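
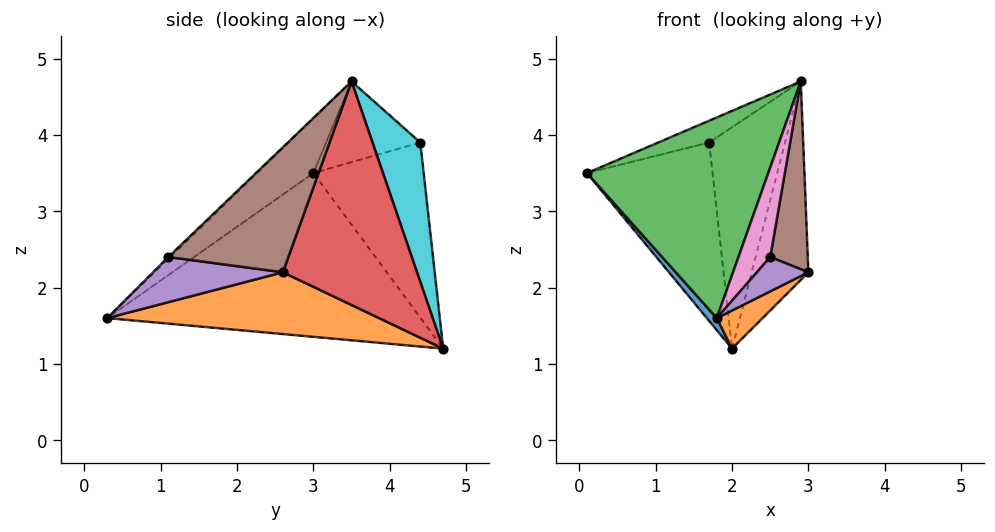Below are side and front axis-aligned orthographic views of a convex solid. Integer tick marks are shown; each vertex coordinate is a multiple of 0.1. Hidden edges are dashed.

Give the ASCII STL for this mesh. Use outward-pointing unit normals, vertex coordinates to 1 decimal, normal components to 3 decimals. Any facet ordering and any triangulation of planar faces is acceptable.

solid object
 facet normal -0.762 -0.024 -0.647
  outer loop
   vertex 2.0 4.7 1.2
   vertex 1.8 0.3 1.6
   vertex 0.1 3.0 3.5
  endloop
 endfacet
 facet normal 0.591 -0.100 -0.800
  outer loop
   vertex 2.0 4.7 1.2
   vertex 3.0 2.6 2.2
   vertex 1.8 0.3 1.6
  endloop
 endfacet
 facet normal -0.201 -0.645 0.737
  outer loop
   vertex 2.9 3.5 4.7
   vertex 0.1 3.0 3.5
   vertex 1.8 0.3 1.6
  endloop
 endfacet
 facet normal 0.916 0.387 -0.103
  outer loop
   vertex 2.9 3.5 4.7
   vertex 3.0 2.6 2.2
   vertex 2.0 4.7 1.2
  endloop
 endfacet
 facet normal 0.849 -0.337 -0.406
  outer loop
   vertex 2.5 1.1 2.4
   vertex 1.8 0.3 1.6
   vertex 3.0 2.6 2.2
  endloop
 endfacet
 facet normal 0.944 -0.296 0.144
  outer loop
   vertex 2.5 1.1 2.4
   vertex 3.0 2.6 2.2
   vertex 2.9 3.5 4.7
  endloop
 endfacet
 facet normal -0.043 -0.688 0.725
  outer loop
   vertex 2.5 1.1 2.4
   vertex 2.9 3.5 4.7
   vertex 1.8 0.3 1.6
  endloop
 endfacet
 facet normal -0.660 0.751 0.010
  outer loop
   vertex 1.7 4.4 3.9
   vertex 2.0 4.7 1.2
   vertex 0.1 3.0 3.5
  endloop
 endfacet
 facet normal -0.418 0.226 0.880
  outer loop
   vertex 1.7 4.4 3.9
   vertex 0.1 3.0 3.5
   vertex 2.9 3.5 4.7
  endloop
 endfacet
 facet normal 0.526 0.837 0.151
  outer loop
   vertex 1.7 4.4 3.9
   vertex 2.9 3.5 4.7
   vertex 2.0 4.7 1.2
  endloop
 endfacet
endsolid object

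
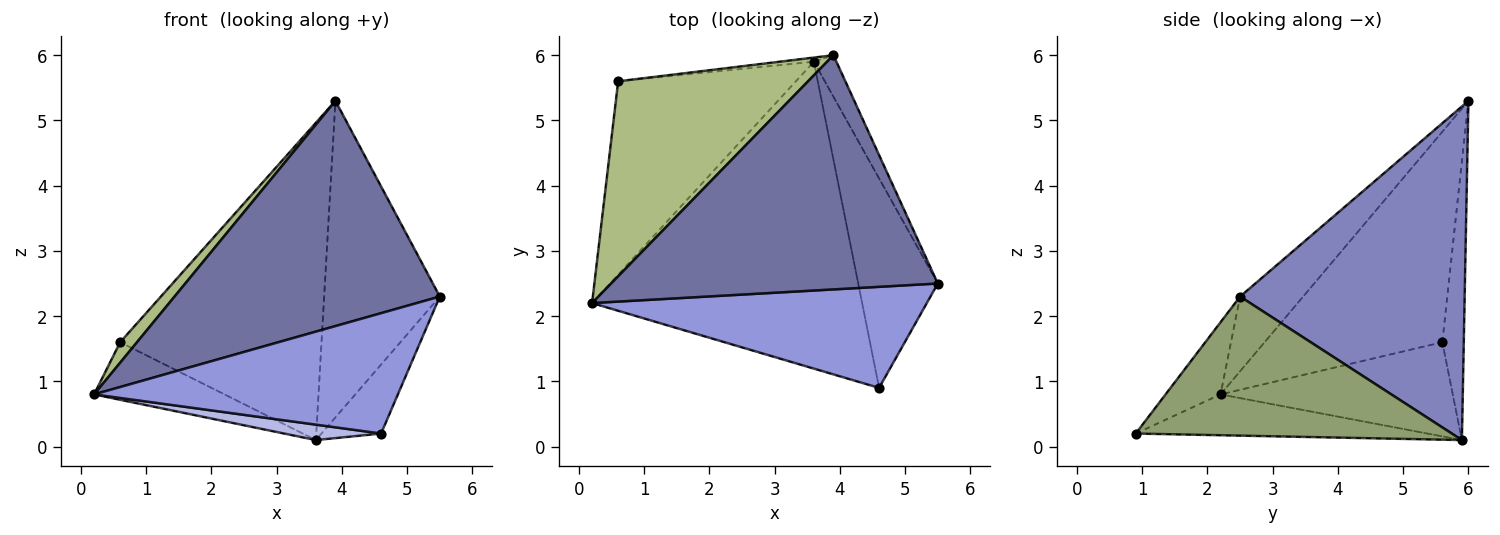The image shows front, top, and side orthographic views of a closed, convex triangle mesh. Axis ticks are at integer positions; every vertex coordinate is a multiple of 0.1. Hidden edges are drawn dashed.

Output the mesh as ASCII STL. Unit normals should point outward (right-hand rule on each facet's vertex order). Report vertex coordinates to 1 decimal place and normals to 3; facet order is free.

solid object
 facet normal -0.163 -0.684 0.711
  outer loop
   vertex 3.9 6.0 5.3
   vertex 0.2 2.2 0.8
   vertex 5.5 2.5 2.3
  endloop
 endfacet
 facet normal 0.887 0.457 -0.060
  outer loop
   vertex 3.6 5.9 0.1
   vertex 3.9 6.0 5.3
   vertex 5.5 2.5 2.3
  endloop
 endfacet
 facet normal -0.137 -0.759 0.637
  outer loop
   vertex 4.6 0.9 0.2
   vertex 5.5 2.5 2.3
   vertex 0.2 2.2 0.8
  endloop
 endfacet
 facet normal -0.149 -0.050 -0.988
  outer loop
   vertex 4.6 0.9 0.2
   vertex 0.2 2.2 0.8
   vertex 3.6 5.9 0.1
  endloop
 endfacet
 facet normal 0.857 0.162 -0.490
  outer loop
   vertex 4.6 0.9 0.2
   vertex 3.6 5.9 0.1
   vertex 5.5 2.5 2.3
  endloop
 endfacet
 facet normal -0.741 -0.070 0.668
  outer loop
   vertex 0.6 5.6 1.6
   vertex 0.2 2.2 0.8
   vertex 3.9 6.0 5.3
  endloop
 endfacet
 facet normal -0.453 0.254 -0.855
  outer loop
   vertex 0.6 5.6 1.6
   vertex 3.6 5.9 0.1
   vertex 0.2 2.2 0.8
  endloop
 endfacet
 facet normal -0.106 0.994 -0.013
  outer loop
   vertex 0.6 5.6 1.6
   vertex 3.9 6.0 5.3
   vertex 3.6 5.9 0.1
  endloop
 endfacet
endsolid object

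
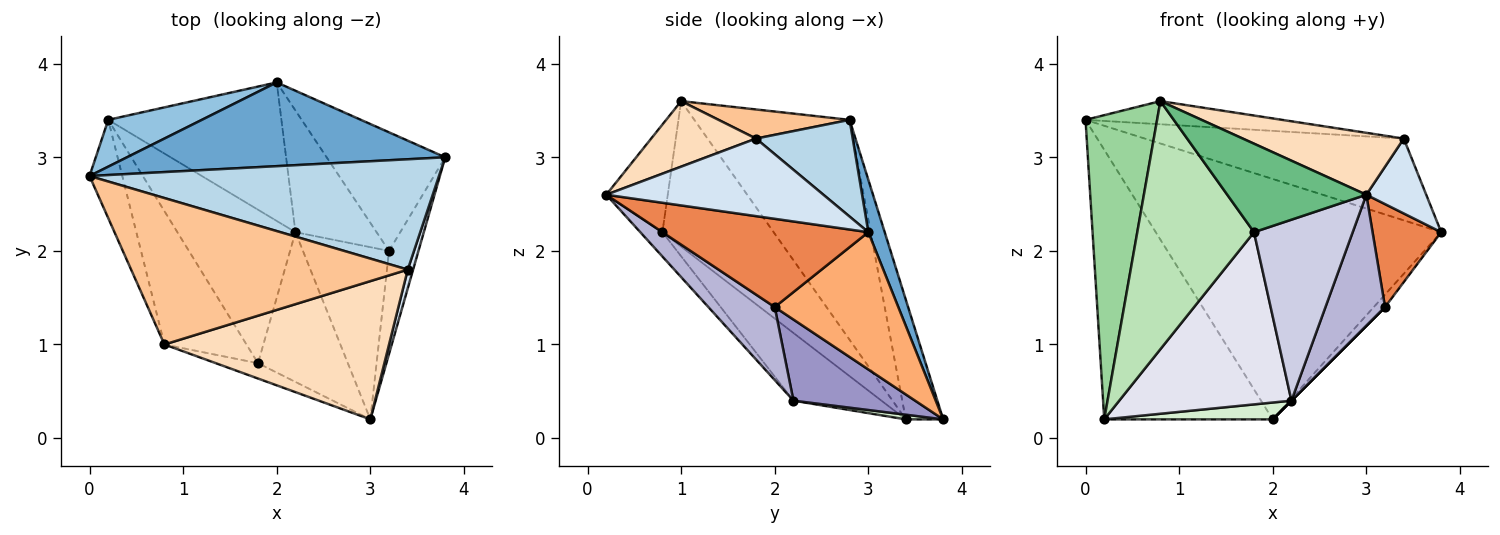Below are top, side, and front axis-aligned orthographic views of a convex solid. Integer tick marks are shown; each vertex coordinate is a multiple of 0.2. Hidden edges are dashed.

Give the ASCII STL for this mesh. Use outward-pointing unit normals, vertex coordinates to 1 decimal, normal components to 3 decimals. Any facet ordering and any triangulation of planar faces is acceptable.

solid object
 facet normal 0.054 0.943 0.328
  outer loop
   vertex 2.0 3.8 0.2
   vertex 0.0 2.8 3.4
   vertex 3.8 3.0 2.2
  endloop
 endfacet
 facet normal -0.214 0.962 0.167
  outer loop
   vertex 0.2 3.4 0.2
   vertex 0.0 2.8 3.4
   vertex 2.0 3.8 0.2
  endloop
 endfacet
 facet normal 0.217 0.581 0.784
  outer loop
   vertex 3.4 1.8 3.2
   vertex 3.8 3.0 2.2
   vertex 0.0 2.8 3.4
  endloop
 endfacet
 facet normal 0.962 -0.265 0.066
  outer loop
   vertex 3.4 1.8 3.2
   vertex 3.0 0.2 2.6
   vertex 3.8 3.0 2.2
  endloop
 endfacet
 facet normal 0.905 -0.302 -0.302
  outer loop
   vertex 3.2 2.0 1.4
   vertex 3.8 3.0 2.2
   vertex 3.0 0.2 2.6
  endloop
 endfacet
 facet normal 0.755 0.069 -0.652
  outer loop
   vertex 3.2 2.0 1.4
   vertex 2.0 3.8 0.2
   vertex 3.8 3.0 2.2
  endloop
 endfacet
 facet normal 0.103 0.155 0.982
  outer loop
   vertex 0.8 1.0 3.6
   vertex 3.4 1.8 3.2
   vertex 0.0 2.8 3.4
  endloop
 endfacet
 facet normal 0.257 -0.395 0.882
  outer loop
   vertex 0.8 1.0 3.6
   vertex 3.0 0.2 2.6
   vertex 3.4 1.8 3.2
  endloop
 endfacet
 facet normal -0.400 -0.903 -0.156
  outer loop
   vertex 0.8 1.0 3.6
   vertex 1.8 0.8 2.2
   vertex 3.0 0.2 2.6
  endloop
 endfacet
 facet normal -0.900 -0.415 -0.134
  outer loop
   vertex 0.8 1.0 3.6
   vertex 0.0 2.8 3.4
   vertex 0.2 3.4 0.2
  endloop
 endfacet
 facet normal -0.643 -0.675 -0.363
  outer loop
   vertex 0.8 1.0 3.6
   vertex 0.2 3.4 0.2
   vertex 1.8 0.8 2.2
  endloop
 endfacet
 facet normal 0.027 -0.121 -0.992
  outer loop
   vertex 2.2 2.2 0.4
   vertex 0.2 3.4 0.2
   vertex 2.0 3.8 0.2
  endloop
 endfacet
 facet normal 0.707 0.000 -0.707
  outer loop
   vertex 2.2 2.2 0.4
   vertex 2.0 3.8 0.2
   vertex 3.2 2.0 1.4
  endloop
 endfacet
 facet normal 0.559 -0.502 -0.660
  outer loop
   vertex 2.2 2.2 0.4
   vertex 3.2 2.0 1.4
   vertex 3.0 0.2 2.6
  endloop
 endfacet
 facet normal -0.170 -0.759 -0.628
  outer loop
   vertex 2.2 2.2 0.4
   vertex 3.0 0.2 2.6
   vertex 1.8 0.8 2.2
  endloop
 endfacet
 facet normal -0.356 -0.698 -0.622
  outer loop
   vertex 2.2 2.2 0.4
   vertex 1.8 0.8 2.2
   vertex 0.2 3.4 0.2
  endloop
 endfacet
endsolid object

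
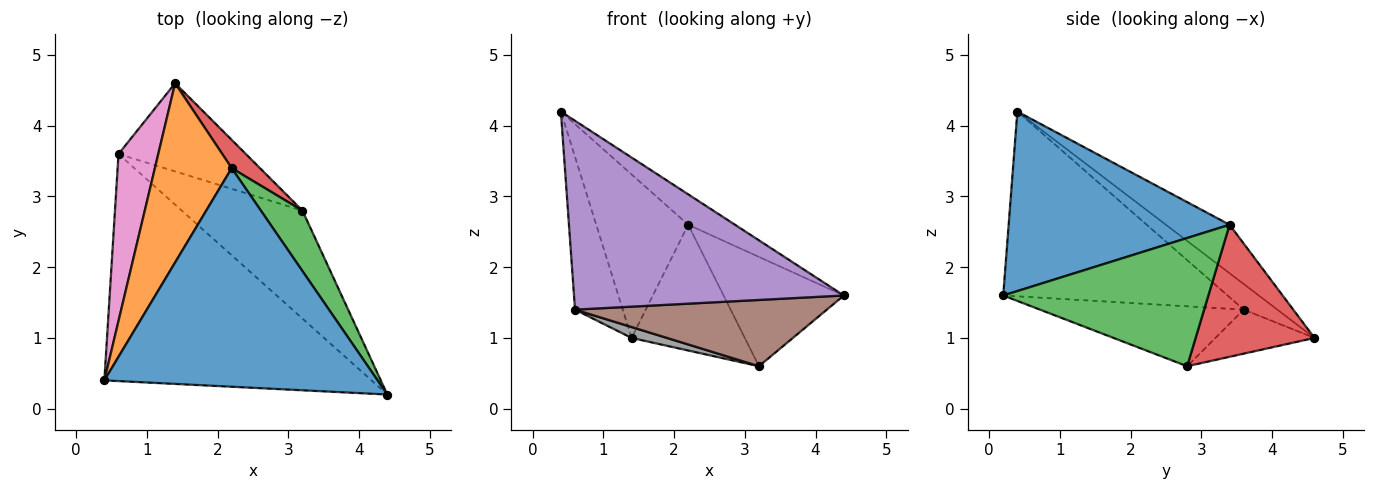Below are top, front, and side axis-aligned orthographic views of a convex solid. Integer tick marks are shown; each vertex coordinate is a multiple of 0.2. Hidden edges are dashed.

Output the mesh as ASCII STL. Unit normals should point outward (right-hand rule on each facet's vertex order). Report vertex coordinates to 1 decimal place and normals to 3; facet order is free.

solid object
 facet normal 0.545 0.116 0.830
  outer loop
   vertex 2.2 3.4 2.6
   vertex 0.4 0.4 4.2
   vertex 4.4 0.2 1.6
  endloop
 endfacet
 facet normal -0.423 0.611 0.669
  outer loop
   vertex 2.2 3.4 2.6
   vertex 1.4 4.6 1.0
   vertex 0.4 0.4 4.2
  endloop
 endfacet
 facet normal 0.831 0.487 0.269
  outer loop
   vertex 2.2 3.4 2.6
   vertex 4.4 0.2 1.6
   vertex 3.2 2.8 0.6
  endloop
 endfacet
 facet normal 0.716 0.681 0.153
  outer loop
   vertex 2.2 3.4 2.6
   vertex 3.2 2.8 0.6
   vertex 1.4 4.6 1.0
  endloop
 endfacet
 facet normal -0.469 -0.565 -0.679
  outer loop
   vertex 0.6 3.6 1.4
   vertex 4.4 0.2 1.6
   vertex 0.4 0.4 4.2
  endloop
 endfacet
 facet normal -0.390 -0.482 -0.785
  outer loop
   vertex 0.6 3.6 1.4
   vertex 3.2 2.8 0.6
   vertex 4.4 0.2 1.6
  endloop
 endfacet
 facet normal -0.429 0.610 0.666
  outer loop
   vertex 0.6 3.6 1.4
   vertex 0.4 0.4 4.2
   vertex 1.4 4.6 1.0
  endloop
 endfacet
 facet normal -0.325 -0.116 -0.939
  outer loop
   vertex 0.6 3.6 1.4
   vertex 1.4 4.6 1.0
   vertex 3.2 2.8 0.6
  endloop
 endfacet
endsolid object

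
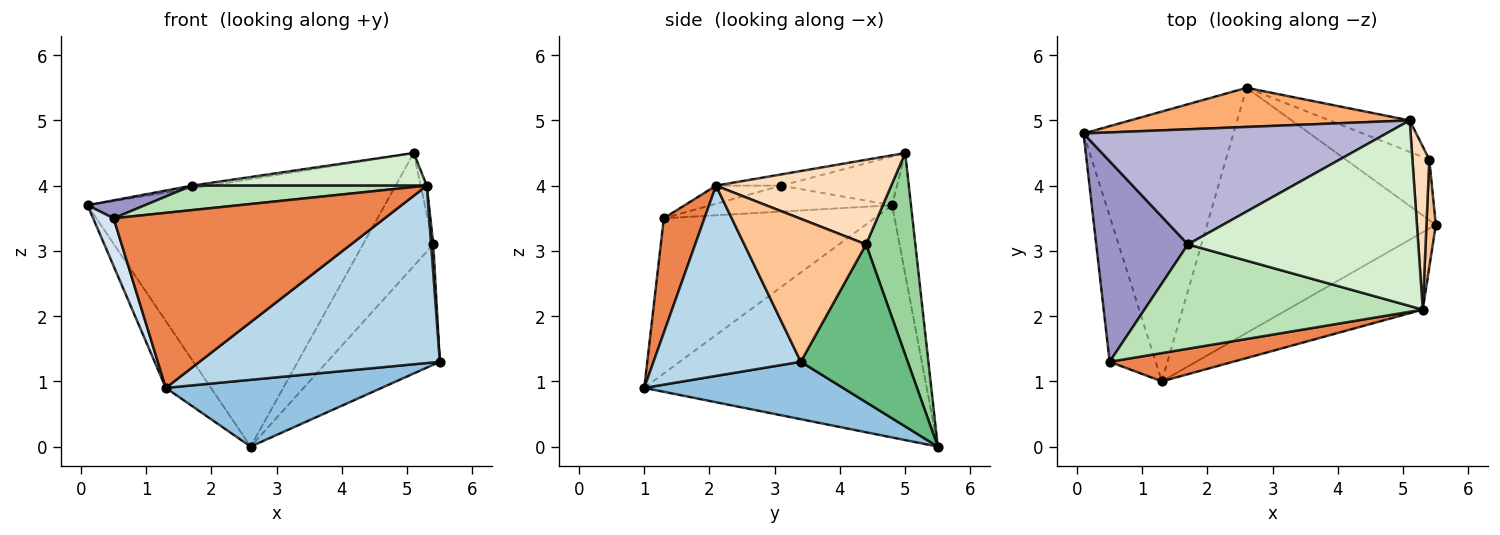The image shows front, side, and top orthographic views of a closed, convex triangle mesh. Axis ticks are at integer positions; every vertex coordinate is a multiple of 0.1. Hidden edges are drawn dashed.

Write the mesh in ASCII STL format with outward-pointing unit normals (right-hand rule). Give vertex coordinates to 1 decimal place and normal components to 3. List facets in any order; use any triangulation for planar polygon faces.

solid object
 facet normal -0.833 0.133 -0.537
  outer loop
   vertex 2.6 5.5 0.0
   vertex 1.3 1.0 0.9
   vertex 0.1 4.8 3.7
  endloop
 endfacet
 facet normal 0.235 -0.256 -0.938
  outer loop
   vertex 2.6 5.5 0.0
   vertex 5.5 3.4 1.3
   vertex 1.3 1.0 0.9
  endloop
 endfacet
 facet normal 0.490 -0.799 -0.348
  outer loop
   vertex 5.3 2.1 4.0
   vertex 1.3 1.0 0.9
   vertex 5.5 3.4 1.3
  endloop
 endfacet
 facet normal -0.955 -0.093 -0.283
  outer loop
   vertex 0.5 1.3 3.5
   vertex 0.1 4.8 3.7
   vertex 1.3 1.0 0.9
  endloop
 endfacet
 facet normal 0.146 -0.977 0.158
  outer loop
   vertex 0.5 1.3 3.5
   vertex 1.3 1.0 0.9
   vertex 5.3 2.1 4.0
  endloop
 endfacet
 facet normal -0.063 0.988 0.145
  outer loop
   vertex 5.1 5.0 4.5
   vertex 2.6 5.5 0.0
   vertex 0.1 4.8 3.7
  endloop
 endfacet
 facet normal 0.998 -0.018 0.065
  outer loop
   vertex 5.4 4.4 3.1
   vertex 5.3 2.1 4.0
   vertex 5.5 3.4 1.3
  endloop
 endfacet
 facet normal 0.980 0.034 0.196
  outer loop
   vertex 5.4 4.4 3.1
   vertex 5.1 5.0 4.5
   vertex 5.3 2.1 4.0
  endloop
 endfacet
 facet normal 0.647 0.681 -0.343
  outer loop
   vertex 5.4 4.4 3.1
   vertex 5.5 3.4 1.3
   vertex 2.6 5.5 0.0
  endloop
 endfacet
 facet normal 0.560 0.798 -0.222
  outer loop
   vertex 5.4 4.4 3.1
   vertex 2.6 5.5 0.0
   vertex 5.1 5.0 4.5
  endloop
 endfacet
 facet normal -0.063 -0.228 0.972
  outer loop
   vertex 1.7 3.1 4.0
   vertex 0.5 1.3 3.5
   vertex 5.3 2.1 4.0
  endloop
 endfacet
 facet normal -0.048 -0.173 0.984
  outer loop
   vertex 1.7 3.1 4.0
   vertex 5.3 2.1 4.0
   vertex 5.1 5.0 4.5
  endloop
 endfacet
 facet normal -0.271 -0.086 0.959
  outer loop
   vertex 1.7 3.1 4.0
   vertex 0.1 4.8 3.7
   vertex 0.5 1.3 3.5
  endloop
 endfacet
 facet normal -0.159 0.025 0.987
  outer loop
   vertex 1.7 3.1 4.0
   vertex 5.1 5.0 4.5
   vertex 0.1 4.8 3.7
  endloop
 endfacet
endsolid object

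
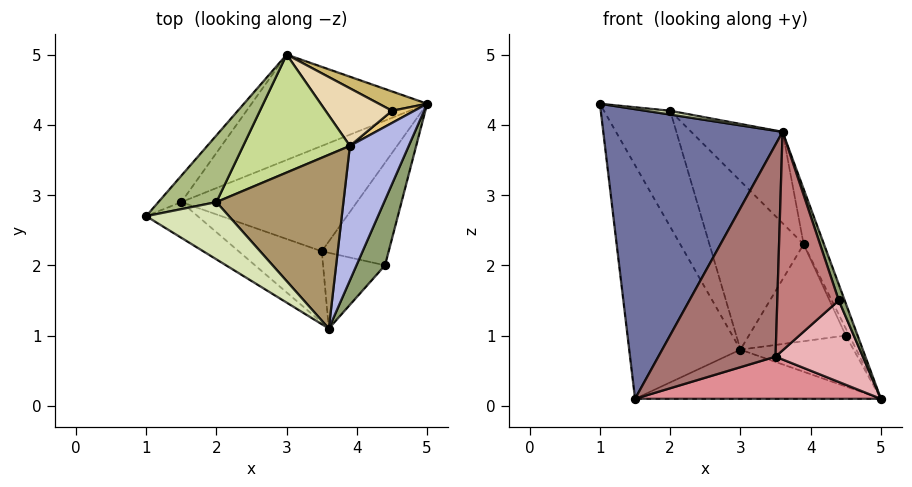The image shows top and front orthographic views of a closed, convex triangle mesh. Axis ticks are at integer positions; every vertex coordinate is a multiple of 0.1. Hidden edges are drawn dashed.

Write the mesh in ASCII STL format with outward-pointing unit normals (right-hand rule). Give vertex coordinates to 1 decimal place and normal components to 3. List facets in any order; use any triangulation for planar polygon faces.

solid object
 facet normal -0.533 -0.840 -0.103
  outer loop
   vertex 1.5 2.9 0.1
   vertex 3.6 1.1 3.9
   vertex 1.0 2.7 4.3
  endloop
 endfacet
 facet normal -0.801 0.595 -0.067
  outer loop
   vertex 1.5 2.9 0.1
   vertex 1.0 2.7 4.3
   vertex 3.0 5.0 0.8
  endloop
 endfacet
 facet normal -0.167 0.417 -0.893
  outer loop
   vertex 1.5 2.9 0.1
   vertex 3.0 5.0 0.8
   vertex 5.0 4.3 0.1
  endloop
 endfacet
 facet normal 0.854 0.197 0.481
  outer loop
   vertex 3.9 3.7 2.3
   vertex 3.6 1.1 3.9
   vertex 5.0 4.3 0.1
  endloop
 endfacet
 facet normal 0.954 -0.072 0.291
  outer loop
   vertex 4.4 2.0 1.5
   vertex 5.0 4.3 0.1
   vertex 3.6 1.1 3.9
  endloop
 endfacet
 facet normal -0.122 0.860 0.495
  outer loop
   vertex 2.0 2.9 4.2
   vertex 3.0 5.0 0.8
   vertex 1.0 2.7 4.3
  endloop
 endfacet
 facet normal 0.222 0.799 0.559
  outer loop
   vertex 2.0 2.9 4.2
   vertex 3.9 3.7 2.3
   vertex 3.0 5.0 0.8
  endloop
 endfacet
 facet normal 0.112 -0.065 0.992
  outer loop
   vertex 2.0 2.9 4.2
   vertex 1.0 2.7 4.3
   vertex 3.6 1.1 3.9
  endloop
 endfacet
 facet normal 0.568 0.383 0.729
  outer loop
   vertex 2.0 2.9 4.2
   vertex 3.6 1.1 3.9
   vertex 3.9 3.7 2.3
  endloop
 endfacet
 facet normal 0.411 0.852 0.323
  outer loop
   vertex 4.5 4.2 1.0
   vertex 5.0 4.3 0.1
   vertex 3.0 5.0 0.8
  endloop
 endfacet
 facet normal 0.825 0.283 0.490
  outer loop
   vertex 4.5 4.2 1.0
   vertex 3.9 3.7 2.3
   vertex 5.0 4.3 0.1
  endloop
 endfacet
 facet normal 0.364 0.801 0.476
  outer loop
   vertex 4.5 4.2 1.0
   vertex 3.0 5.0 0.8
   vertex 3.9 3.7 2.3
  endloop
 endfacet
 facet normal -0.230 -0.923 -0.310
  outer loop
   vertex 3.5 2.2 0.7
   vertex 3.6 1.1 3.9
   vertex 1.5 2.9 0.1
  endloop
 endfacet
 facet normal 0.081 -0.942 -0.326
  outer loop
   vertex 3.5 2.2 0.7
   vertex 4.4 2.0 1.5
   vertex 3.6 1.1 3.9
  endloop
 endfacet
 facet normal 0.147 -0.367 -0.918
  outer loop
   vertex 3.5 2.2 0.7
   vertex 1.5 2.9 0.1
   vertex 5.0 4.3 0.1
  endloop
 endfacet
 facet normal 0.487 -0.543 -0.684
  outer loop
   vertex 3.5 2.2 0.7
   vertex 5.0 4.3 0.1
   vertex 4.4 2.0 1.5
  endloop
 endfacet
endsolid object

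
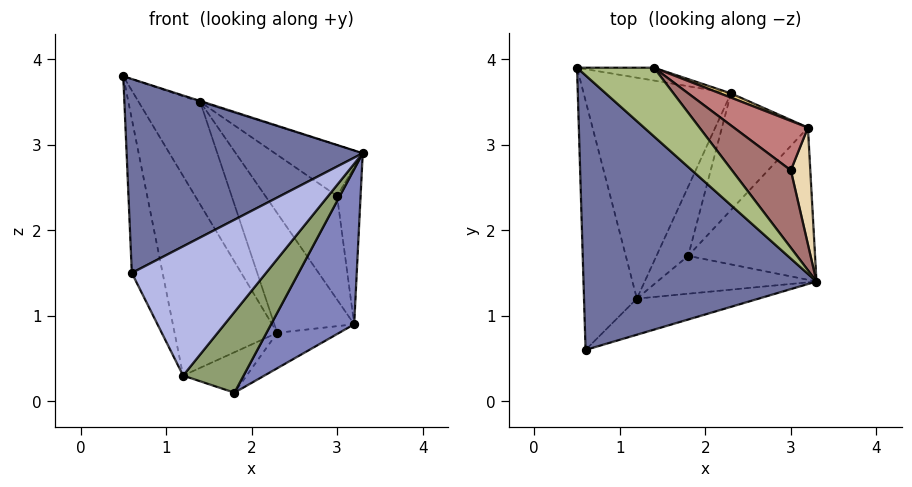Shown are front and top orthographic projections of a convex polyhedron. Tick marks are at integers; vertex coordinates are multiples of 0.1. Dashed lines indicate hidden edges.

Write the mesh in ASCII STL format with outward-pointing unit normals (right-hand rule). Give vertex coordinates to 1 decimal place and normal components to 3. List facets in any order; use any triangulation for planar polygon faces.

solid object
 facet normal -0.245 -0.559 0.792
  outer loop
   vertex 0.6 0.6 1.5
   vertex 3.3 1.4 2.9
   vertex 0.5 3.9 3.8
  endloop
 endfacet
 facet normal 0.759 -0.465 -0.456
  outer loop
   vertex 3.2 3.2 0.9
   vertex 3.3 1.4 2.9
   vertex 1.8 1.7 0.1
  endloop
 endfacet
 facet normal -0.912 0.215 -0.349
  outer loop
   vertex 1.2 1.2 0.3
   vertex 0.6 0.6 1.5
   vertex 0.5 3.9 3.8
  endloop
 endfacet
 facet normal 0.391 -0.886 -0.248
  outer loop
   vertex 1.2 1.2 0.3
   vertex 3.3 1.4 2.9
   vertex 0.6 0.6 1.5
  endloop
 endfacet
 facet normal 0.522 -0.772 -0.363
  outer loop
   vertex 1.2 1.2 0.3
   vertex 1.8 1.7 0.1
   vertex 3.3 1.4 2.9
  endloop
 endfacet
 facet normal 0.316 0.013 0.949
  outer loop
   vertex 1.4 3.9 3.5
   vertex 0.5 3.9 3.8
   vertex 3.3 1.4 2.9
  endloop
 endfacet
 facet normal 0.229 0.283 -0.931
  outer loop
   vertex 2.3 3.6 0.8
   vertex 3.2 3.2 0.9
   vertex 1.8 1.7 0.1
  endloop
 endfacet
 facet normal -0.747 0.445 -0.493
  outer loop
   vertex 2.3 3.6 0.8
   vertex 1.2 1.2 0.3
   vertex 0.5 3.9 3.8
  endloop
 endfacet
 facet normal -0.578 0.412 -0.705
  outer loop
   vertex 2.3 3.6 0.8
   vertex 1.8 1.7 0.1
   vertex 1.2 1.2 0.3
  endloop
 endfacet
 facet normal -0.041 0.991 -0.124
  outer loop
   vertex 2.3 3.6 0.8
   vertex 0.5 3.9 3.8
   vertex 1.4 3.9 3.5
  endloop
 endfacet
 facet normal 0.403 0.915 0.033
  outer loop
   vertex 2.3 3.6 0.8
   vertex 1.4 3.9 3.5
   vertex 3.2 3.2 0.9
  endloop
 endfacet
 facet normal 0.927 0.300 0.224
  outer loop
   vertex 3.0 2.7 2.4
   vertex 3.3 1.4 2.9
   vertex 3.2 3.2 0.9
  endloop
 endfacet
 facet normal 0.702 0.391 0.595
  outer loop
   vertex 3.0 2.7 2.4
   vertex 1.4 3.9 3.5
   vertex 3.3 1.4 2.9
  endloop
 endfacet
 facet normal 0.697 0.647 0.309
  outer loop
   vertex 3.0 2.7 2.4
   vertex 3.2 3.2 0.9
   vertex 1.4 3.9 3.5
  endloop
 endfacet
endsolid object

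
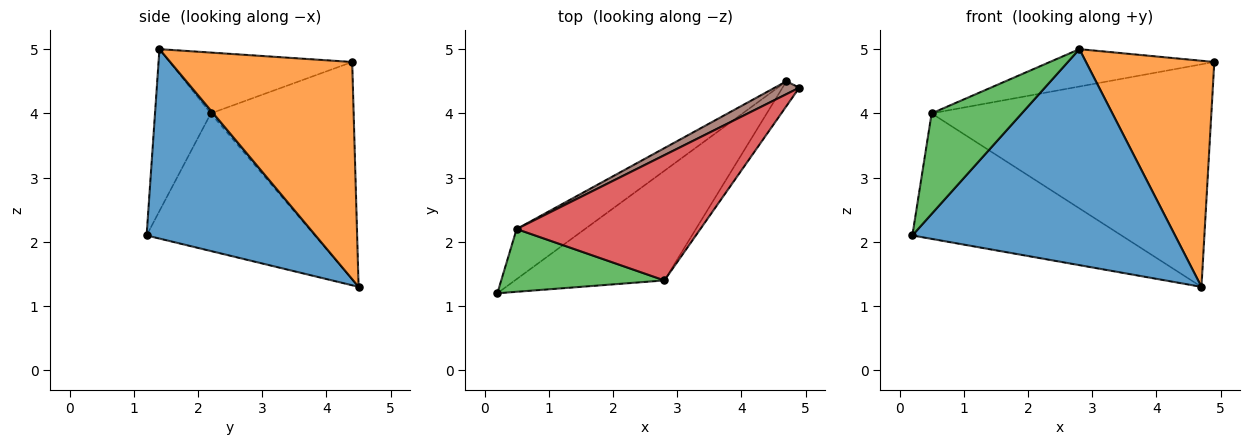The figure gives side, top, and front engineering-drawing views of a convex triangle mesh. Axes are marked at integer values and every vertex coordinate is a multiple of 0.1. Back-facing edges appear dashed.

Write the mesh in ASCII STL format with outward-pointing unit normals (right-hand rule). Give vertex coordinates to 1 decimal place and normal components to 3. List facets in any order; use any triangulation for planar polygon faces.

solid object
 facet normal 0.497 -0.774 -0.393
  outer loop
   vertex 4.7 4.5 1.3
   vertex 2.8 1.4 5.0
   vertex 0.2 1.2 2.1
  endloop
 endfacet
 facet normal 0.816 -0.575 -0.063
  outer loop
   vertex 4.7 4.5 1.3
   vertex 4.9 4.4 4.8
   vertex 2.8 1.4 5.0
  endloop
 endfacet
 facet normal -0.465 -0.751 0.469
  outer loop
   vertex 0.5 2.2 4.0
   vertex 0.2 1.2 2.1
   vertex 2.8 1.4 5.0
  endloop
 endfacet
 facet normal -0.302 0.273 0.913
  outer loop
   vertex 0.5 2.2 4.0
   vertex 2.8 1.4 5.0
   vertex 4.9 4.4 4.8
  endloop
 endfacet
 facet normal -0.598 0.744 -0.297
  outer loop
   vertex 0.5 2.2 4.0
   vertex 4.7 4.5 1.3
   vertex 0.2 1.2 2.1
  endloop
 endfacet
 facet normal -0.454 0.889 0.051
  outer loop
   vertex 0.5 2.2 4.0
   vertex 4.9 4.4 4.8
   vertex 4.7 4.5 1.3
  endloop
 endfacet
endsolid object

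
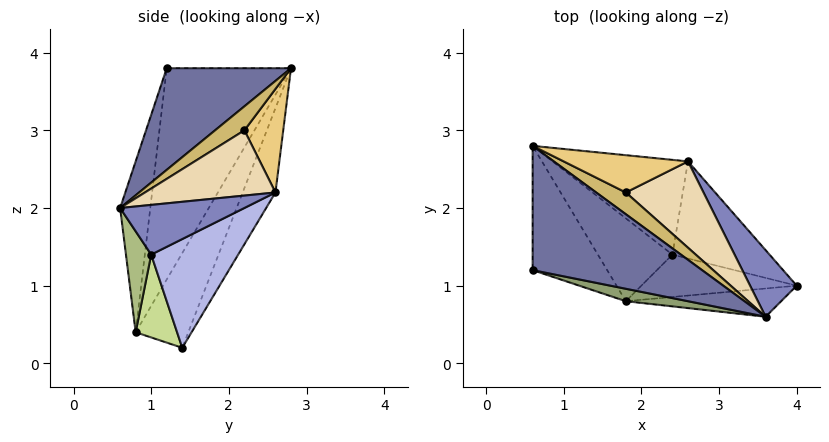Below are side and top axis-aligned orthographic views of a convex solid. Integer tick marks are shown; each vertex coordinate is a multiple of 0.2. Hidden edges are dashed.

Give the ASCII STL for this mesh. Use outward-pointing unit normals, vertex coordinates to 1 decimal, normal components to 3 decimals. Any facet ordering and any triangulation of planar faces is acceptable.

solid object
 facet normal 0.514 0.000 0.857
  outer loop
   vertex 0.6 1.2 3.8
   vertex 3.6 0.6 2.0
   vertex 0.6 2.8 3.8
  endloop
 endfacet
 facet normal 0.699 0.284 0.656
  outer loop
   vertex 2.6 2.6 2.2
   vertex 3.6 0.6 2.0
   vertex 4.0 1.0 1.4
  endloop
 endfacet
 facet normal -0.293 0.833 -0.470
  outer loop
   vertex 2.6 2.6 2.2
   vertex 2.4 1.4 0.2
   vertex 0.6 2.8 3.8
  endloop
 endfacet
 facet normal 0.531 0.702 -0.474
  outer loop
   vertex 2.6 2.6 2.2
   vertex 4.0 1.0 1.4
   vertex 2.4 1.4 0.2
  endloop
 endfacet
 facet normal -0.162 -0.985 0.059
  outer loop
   vertex 1.8 0.8 0.4
   vertex 3.6 0.6 2.0
   vertex 0.6 1.2 3.8
  endloop
 endfacet
 facet normal 0.264 -0.874 -0.407
  outer loop
   vertex 1.8 0.8 0.4
   vertex 4.0 1.0 1.4
   vertex 3.6 0.6 2.0
  endloop
 endfacet
 facet normal 0.374 -0.607 -0.701
  outer loop
   vertex 1.8 0.8 0.4
   vertex 2.4 1.4 0.2
   vertex 4.0 1.0 1.4
  endloop
 endfacet
 facet normal -0.680 0.502 -0.535
  outer loop
   vertex 1.8 0.8 0.4
   vertex 0.6 2.8 3.8
   vertex 2.4 1.4 0.2
  endloop
 endfacet
 facet normal -0.943 0.000 -0.333
  outer loop
   vertex 1.8 0.8 0.4
   vertex 0.6 1.2 3.8
   vertex 0.6 2.8 3.8
  endloop
 endfacet
 facet normal 0.614 0.217 0.759
  outer loop
   vertex 1.8 2.2 3.0
   vertex 0.6 2.8 3.8
   vertex 3.6 0.6 2.0
  endloop
 endfacet
 facet normal 0.620 0.248 0.744
  outer loop
   vertex 1.8 2.2 3.0
   vertex 2.6 2.6 2.2
   vertex 0.6 2.8 3.8
  endloop
 endfacet
 facet normal 0.625 0.238 0.744
  outer loop
   vertex 1.8 2.2 3.0
   vertex 3.6 0.6 2.0
   vertex 2.6 2.6 2.2
  endloop
 endfacet
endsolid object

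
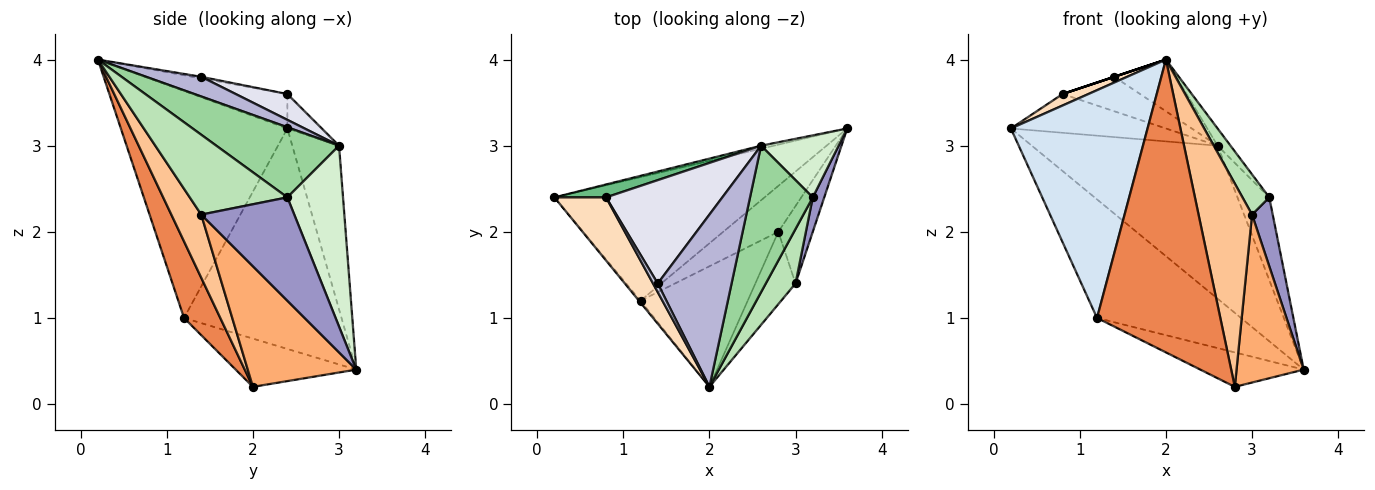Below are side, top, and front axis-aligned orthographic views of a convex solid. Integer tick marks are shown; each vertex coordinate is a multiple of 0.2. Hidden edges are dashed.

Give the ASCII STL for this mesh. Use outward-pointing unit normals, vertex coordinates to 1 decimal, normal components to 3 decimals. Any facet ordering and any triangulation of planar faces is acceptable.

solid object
 facet normal -0.244 0.970 -0.019
  outer loop
   vertex 2.6 3.0 3.0
   vertex 3.6 3.2 0.4
   vertex 0.2 2.4 3.2
  endloop
 endfacet
 facet normal -0.604 0.552 -0.575
  outer loop
   vertex 1.2 1.2 1.0
   vertex 0.2 2.4 3.2
   vertex 3.6 3.2 0.4
  endloop
 endfacet
 facet normal -0.573 0.492 -0.655
  outer loop
   vertex 1.2 1.2 1.0
   vertex 3.6 3.2 0.4
   vertex 2.8 2.0 0.2
  endloop
 endfacet
 facet normal -0.773 -0.634 -0.005
  outer loop
   vertex 1.2 1.2 1.0
   vertex 2.0 0.2 4.0
   vertex 0.2 2.4 3.2
  endloop
 endfacet
 facet normal 0.262 -0.892 -0.367
  outer loop
   vertex 1.2 1.2 1.0
   vertex 2.8 2.0 0.2
   vertex 2.0 0.2 4.0
  endloop
 endfacet
 facet normal 0.826 -0.511 -0.236
  outer loop
   vertex 3.0 1.4 2.2
   vertex 2.8 2.0 0.2
   vertex 3.6 3.2 0.4
  endloop
 endfacet
 facet normal 0.466 -0.833 -0.297
  outer loop
   vertex 3.0 1.4 2.2
   vertex 2.0 0.2 4.0
   vertex 2.8 2.0 0.2
  endloop
 endfacet
 facet normal -0.548 -0.150 0.823
  outer loop
   vertex 0.8 2.4 3.6
   vertex 0.2 2.4 3.2
   vertex 2.0 0.2 4.0
  endloop
 endfacet
 facet normal -0.206 0.928 0.309
  outer loop
   vertex 0.8 2.4 3.6
   vertex 2.6 3.0 3.0
   vertex 0.2 2.4 3.2
  endloop
 endfacet
 facet normal 0.743 0.078 0.665
  outer loop
   vertex 3.2 2.4 2.4
   vertex 2.6 3.0 3.0
   vertex 2.0 0.2 4.0
  endloop
 endfacet
 facet normal 0.908 -0.249 0.338
  outer loop
   vertex 3.2 2.4 2.4
   vertex 2.0 0.2 4.0
   vertex 3.0 1.4 2.2
  endloop
 endfacet
 facet normal 0.814 0.465 0.349
  outer loop
   vertex 3.2 2.4 2.4
   vertex 3.6 3.2 0.4
   vertex 2.6 3.0 3.0
  endloop
 endfacet
 facet normal 0.970 -0.216 0.108
  outer loop
   vertex 3.2 2.4 2.4
   vertex 3.0 1.4 2.2
   vertex 3.6 3.2 0.4
  endloop
 endfacet
 facet normal 0.247 0.278 0.928
  outer loop
   vertex 1.4 1.4 3.8
   vertex 2.0 0.2 4.0
   vertex 2.6 3.0 3.0
  endloop
 endfacet
 facet normal -0.316 0.000 0.949
  outer loop
   vertex 1.4 1.4 3.8
   vertex 0.8 2.4 3.6
   vertex 2.0 0.2 4.0
  endloop
 endfacet
 facet normal 0.206 0.309 0.928
  outer loop
   vertex 1.4 1.4 3.8
   vertex 2.6 3.0 3.0
   vertex 0.8 2.4 3.6
  endloop
 endfacet
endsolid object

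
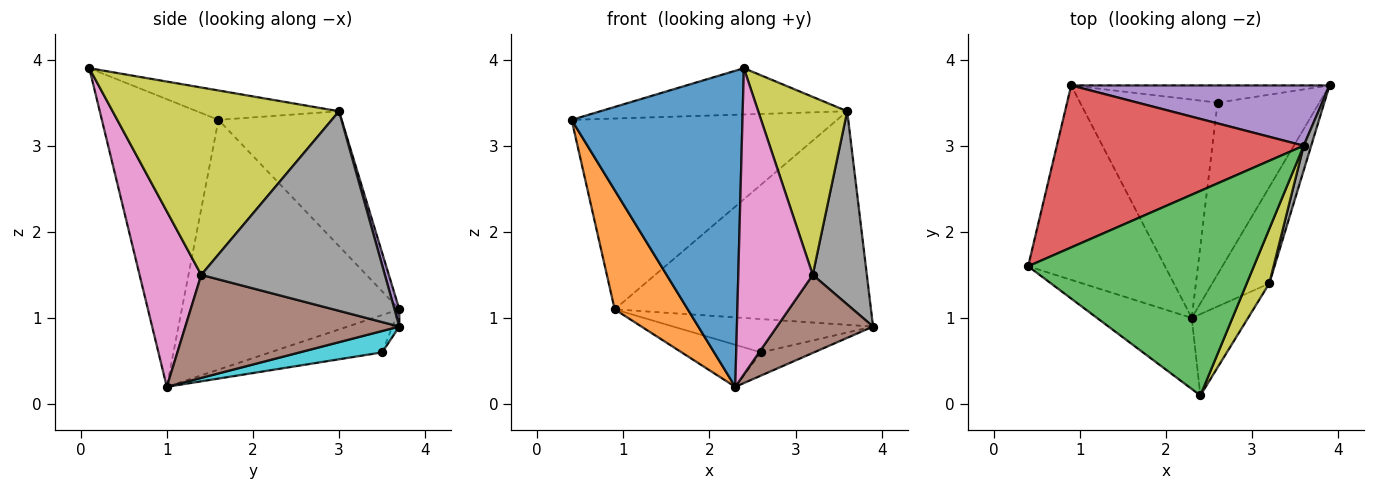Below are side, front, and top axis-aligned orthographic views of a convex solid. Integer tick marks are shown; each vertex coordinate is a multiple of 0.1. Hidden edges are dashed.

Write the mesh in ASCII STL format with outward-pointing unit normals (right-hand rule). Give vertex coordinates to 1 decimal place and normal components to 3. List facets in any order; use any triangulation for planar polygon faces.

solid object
 facet normal -0.554 -0.812 -0.183
  outer loop
   vertex 2.3 1.0 0.2
   vertex 2.4 0.1 3.9
   vertex 0.4 1.6 3.3
  endloop
 endfacet
 facet normal -0.841 -0.283 -0.461
  outer loop
   vertex 0.9 3.7 1.1
   vertex 2.3 1.0 0.2
   vertex 0.4 1.6 3.3
  endloop
 endfacet
 facet normal -0.126 0.219 0.968
  outer loop
   vertex 3.6 3.0 3.4
   vertex 0.4 1.6 3.3
   vertex 2.4 0.1 3.9
  endloop
 endfacet
 facet normal -0.333 0.719 0.610
  outer loop
   vertex 3.6 3.0 3.4
   vertex 0.9 3.7 1.1
   vertex 0.4 1.6 3.3
  endloop
 endfacet
 facet normal 0.018 0.962 0.272
  outer loop
   vertex 3.6 3.0 3.4
   vertex 3.9 3.7 0.9
   vertex 0.9 3.7 1.1
  endloop
 endfacet
 facet normal 0.814 -0.365 -0.451
  outer loop
   vertex 3.2 1.4 1.5
   vertex 2.3 1.0 0.2
   vertex 3.9 3.7 0.9
  endloop
 endfacet
 facet normal 0.625 -0.755 -0.200
  outer loop
   vertex 3.2 1.4 1.5
   vertex 2.4 0.1 3.9
   vertex 2.3 1.0 0.2
  endloop
 endfacet
 facet normal 0.959 -0.282 0.036
  outer loop
   vertex 3.2 1.4 1.5
   vertex 3.9 3.7 0.9
   vertex 3.6 3.0 3.4
  endloop
 endfacet
 facet normal 0.925 -0.364 0.111
  outer loop
   vertex 3.2 1.4 1.5
   vertex 3.6 3.0 3.4
   vertex 2.4 0.1 3.9
  endloop
 endfacet
 facet normal 0.204 0.131 -0.970
  outer loop
   vertex 2.6 3.5 0.6
   vertex 3.9 3.7 0.9
   vertex 2.3 1.0 0.2
  endloop
 endfacet
 facet normal -0.031 0.888 -0.459
  outer loop
   vertex 2.6 3.5 0.6
   vertex 0.9 3.7 1.1
   vertex 3.9 3.7 0.9
  endloop
 endfacet
 facet normal -0.258 0.183 -0.949
  outer loop
   vertex 2.6 3.5 0.6
   vertex 2.3 1.0 0.2
   vertex 0.9 3.7 1.1
  endloop
 endfacet
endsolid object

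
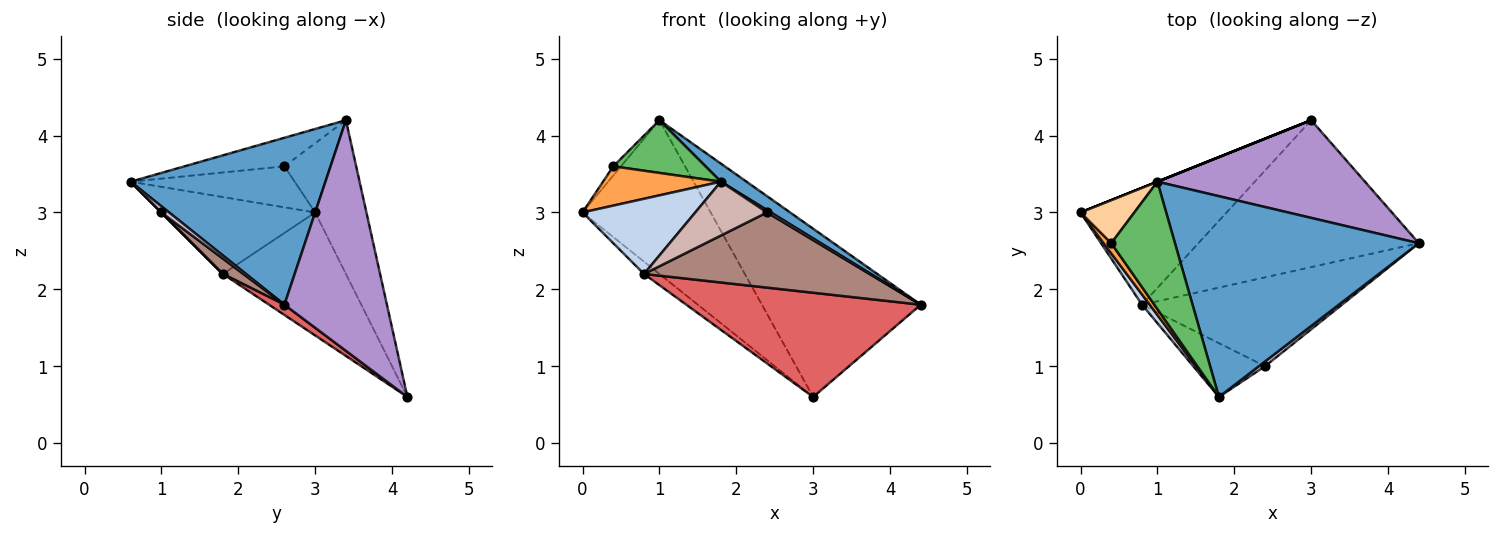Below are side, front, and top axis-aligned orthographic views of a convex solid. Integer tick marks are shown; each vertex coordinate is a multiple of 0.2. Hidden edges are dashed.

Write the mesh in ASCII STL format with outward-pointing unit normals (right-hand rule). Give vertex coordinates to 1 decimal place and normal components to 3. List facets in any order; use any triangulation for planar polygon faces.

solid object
 facet normal 0.563 -0.074 0.823
  outer loop
   vertex 1.0 3.4 4.2
   vertex 1.8 0.6 3.4
   vertex 4.4 2.6 1.8
  endloop
 endfacet
 facet normal -0.804 -0.589 0.080
  outer loop
   vertex 0.8 1.8 2.2
   vertex 1.8 0.6 3.4
   vertex 0.0 3.0 3.0
  endloop
 endfacet
 facet normal -0.803 -0.577 0.151
  outer loop
   vertex 0.4 2.6 3.6
   vertex 0.0 3.0 3.0
   vertex 1.8 0.6 3.4
  endloop
 endfacet
 facet normal -0.783 0.130 0.609
  outer loop
   vertex 0.4 2.6 3.6
   vertex 1.0 3.4 4.2
   vertex 0.0 3.0 3.0
  endloop
 endfacet
 facet normal -0.383 -0.353 0.854
  outer loop
   vertex 0.4 2.6 3.6
   vertex 1.8 0.6 3.4
   vertex 1.0 3.4 4.2
  endloop
 endfacet
 facet normal -0.642 0.080 -0.762
  outer loop
   vertex 3.0 4.2 0.6
   vertex 0.8 1.8 2.2
   vertex 0.0 3.0 3.0
  endloop
 endfacet
 facet normal 0.038 -0.578 -0.815
  outer loop
   vertex 3.0 4.2 0.6
   vertex 4.4 2.6 1.8
   vertex 0.8 1.8 2.2
  endloop
 endfacet
 facet normal -0.371 0.928 0.000
  outer loop
   vertex 3.0 4.2 0.6
   vertex 0.0 3.0 3.0
   vertex 1.0 3.4 4.2
  endloop
 endfacet
 facet normal 0.487 0.755 0.439
  outer loop
   vertex 3.0 4.2 0.6
   vertex 1.0 3.4 4.2
   vertex 4.4 2.6 1.8
  endloop
 endfacet
 facet normal 0.667 -0.333 0.667
  outer loop
   vertex 2.4 1.0 3.0
   vertex 4.4 2.6 1.8
   vertex 1.8 0.6 3.4
  endloop
 endfacet
 facet normal 0.059 -0.645 -0.762
  outer loop
   vertex 2.4 1.0 3.0
   vertex 0.8 1.8 2.2
   vertex 4.4 2.6 1.8
  endloop
 endfacet
 facet normal 0.000 -0.707 -0.707
  outer loop
   vertex 2.4 1.0 3.0
   vertex 1.8 0.6 3.4
   vertex 0.8 1.8 2.2
  endloop
 endfacet
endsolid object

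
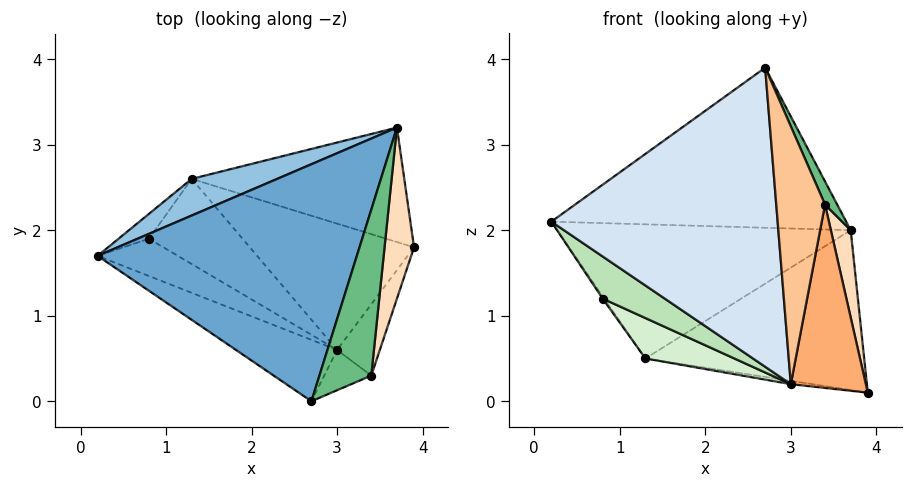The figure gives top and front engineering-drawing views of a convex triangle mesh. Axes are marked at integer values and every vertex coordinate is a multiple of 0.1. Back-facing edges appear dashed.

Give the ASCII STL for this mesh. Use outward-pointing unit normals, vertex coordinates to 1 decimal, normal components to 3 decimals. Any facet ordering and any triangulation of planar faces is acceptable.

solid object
 facet normal -0.211 0.547 0.810
  outer loop
   vertex 3.7 3.2 2.0
   vertex 0.2 1.7 2.1
   vertex 2.7 0.0 3.9
  endloop
 endfacet
 facet normal -0.376 0.894 0.244
  outer loop
   vertex 1.3 2.6 0.5
   vertex 0.2 1.7 2.1
   vertex 3.7 3.2 2.0
  endloop
 endfacet
 facet normal 0.159 0.803 -0.575
  outer loop
   vertex 1.3 2.6 0.5
   vertex 3.7 3.2 2.0
   vertex 3.9 1.8 0.1
  endloop
 endfacet
 facet normal -0.462 -0.869 -0.178
  outer loop
   vertex 3.0 0.6 0.2
   vertex 2.7 0.0 3.9
   vertex 0.2 1.7 2.1
  endloop
 endfacet
 facet normal -0.144 0.026 -0.989
  outer loop
   vertex 3.0 0.6 0.2
   vertex 1.3 2.6 0.5
   vertex 3.9 1.8 0.1
  endloop
 endfacet
 facet normal 0.769 -0.596 -0.232
  outer loop
   vertex 3.4 0.3 2.3
   vertex 3.0 0.6 0.2
   vertex 3.9 1.8 0.1
  endloop
 endfacet
 facet normal 0.070 -0.986 -0.154
  outer loop
   vertex 3.4 0.3 2.3
   vertex 2.7 0.0 3.9
   vertex 3.0 0.6 0.2
  endloop
 endfacet
 facet normal 0.983 -0.085 0.166
  outer loop
   vertex 3.4 0.3 2.3
   vertex 3.9 1.8 0.1
   vertex 3.7 3.2 2.0
  endloop
 endfacet
 facet normal 0.919 -0.055 0.392
  outer loop
   vertex 3.4 0.3 2.3
   vertex 3.7 3.2 2.0
   vertex 2.7 0.0 3.9
  endloop
 endfacet
 facet normal -0.836 0.051 -0.546
  outer loop
   vertex 0.8 1.9 1.2
   vertex 0.2 1.7 2.1
   vertex 1.3 2.6 0.5
  endloop
 endfacet
 facet normal -0.597 -0.601 -0.531
  outer loop
   vertex 0.8 1.9 1.2
   vertex 3.0 0.6 0.2
   vertex 0.2 1.7 2.1
  endloop
 endfacet
 facet normal -0.553 -0.357 -0.753
  outer loop
   vertex 0.8 1.9 1.2
   vertex 1.3 2.6 0.5
   vertex 3.0 0.6 0.2
  endloop
 endfacet
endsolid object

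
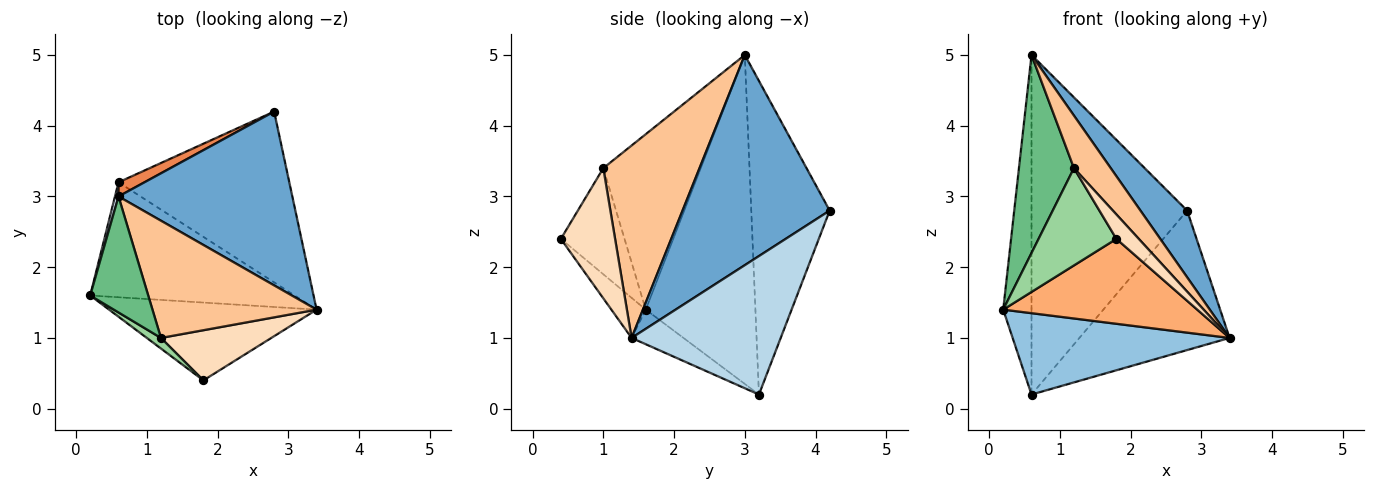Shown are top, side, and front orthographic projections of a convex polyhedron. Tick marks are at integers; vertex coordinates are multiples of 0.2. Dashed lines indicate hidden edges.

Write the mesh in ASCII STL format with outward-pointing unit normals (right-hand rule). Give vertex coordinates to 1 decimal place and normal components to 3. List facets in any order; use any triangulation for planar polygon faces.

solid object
 facet normal 0.749 -0.238 0.619
  outer loop
   vertex 0.6 3.0 5.0
   vertex 3.4 1.4 1.0
   vertex 2.8 4.2 2.8
  endloop
 endfacet
 facet normal -0.137 -0.572 -0.809
  outer loop
   vertex 0.6 3.2 0.2
   vertex 3.4 1.4 1.0
   vertex 0.2 1.6 1.4
  endloop
 endfacet
 facet normal 0.532 0.536 -0.656
  outer loop
   vertex 0.6 3.2 0.2
   vertex 2.8 4.2 2.8
   vertex 3.4 1.4 1.0
  endloop
 endfacet
 facet normal -0.968 0.250 0.010
  outer loop
   vertex 0.6 3.2 0.2
   vertex 0.2 1.6 1.4
   vertex 0.6 3.0 5.0
  endloop
 endfacet
 facet normal -0.450 0.892 0.037
  outer loop
   vertex 0.6 3.2 0.2
   vertex 0.6 3.0 5.0
   vertex 2.8 4.2 2.8
  endloop
 endfacet
 facet normal -0.129 -0.731 -0.670
  outer loop
   vertex 1.8 0.4 2.4
   vertex 0.2 1.6 1.4
   vertex 3.4 1.4 1.0
  endloop
 endfacet
 facet normal 0.731 -0.279 0.623
  outer loop
   vertex 1.2 1.0 3.4
   vertex 3.4 1.4 1.0
   vertex 0.6 3.0 5.0
  endloop
 endfacet
 facet normal 0.728 -0.300 0.617
  outer loop
   vertex 1.2 1.0 3.4
   vertex 1.8 0.4 2.4
   vertex 3.4 1.4 1.0
  endloop
 endfacet
 facet normal -0.837 -0.472 0.277
  outer loop
   vertex 1.2 1.0 3.4
   vertex 0.6 3.0 5.0
   vertex 0.2 1.6 1.4
  endloop
 endfacet
 facet normal -0.631 -0.771 0.084
  outer loop
   vertex 1.2 1.0 3.4
   vertex 0.2 1.6 1.4
   vertex 1.8 0.4 2.4
  endloop
 endfacet
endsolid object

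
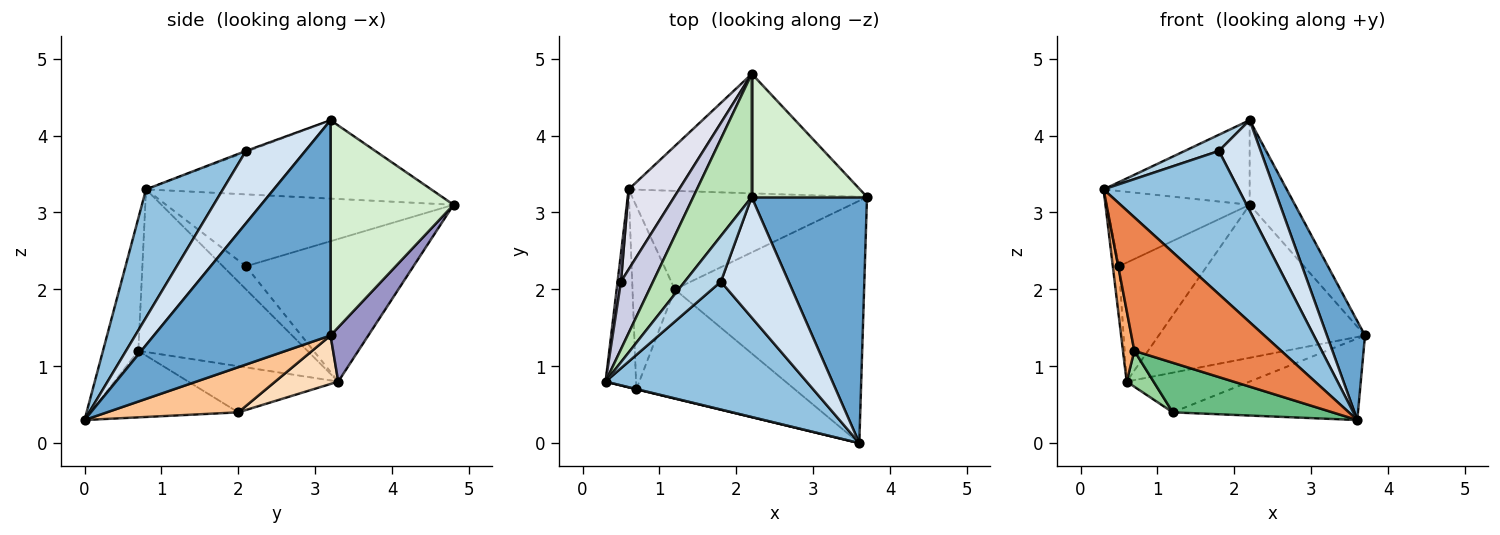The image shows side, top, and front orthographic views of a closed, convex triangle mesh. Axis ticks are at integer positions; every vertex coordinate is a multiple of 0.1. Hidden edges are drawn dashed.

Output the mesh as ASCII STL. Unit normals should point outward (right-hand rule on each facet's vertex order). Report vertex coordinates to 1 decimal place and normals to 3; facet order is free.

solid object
 facet normal 0.866 -0.187 0.464
  outer loop
   vertex 2.2 3.2 4.2
   vertex 3.6 0.0 0.3
   vertex 3.7 3.2 1.4
  endloop
 endfacet
 facet normal 0.391 -0.687 0.613
  outer loop
   vertex 1.8 2.1 3.8
   vertex 0.3 0.8 3.3
   vertex 3.6 0.0 0.3
  endloop
 endfacet
 facet normal -0.025 -0.334 0.942
  outer loop
   vertex 1.8 2.1 3.8
   vertex 2.2 3.2 4.2
   vertex 0.3 0.8 3.3
  endloop
 endfacet
 facet normal 0.649 -0.457 0.608
  outer loop
   vertex 1.8 2.1 3.8
   vertex 3.6 0.0 0.3
   vertex 2.2 3.2 4.2
  endloop
 endfacet
 facet normal -0.234 -0.972 0.002
  outer loop
   vertex 0.7 0.7 1.2
   vertex 3.6 0.0 0.3
   vertex 0.3 0.8 3.3
  endloop
 endfacet
 facet normal -0.981 -0.066 -0.184
  outer loop
   vertex 0.7 0.7 1.2
   vertex 0.3 0.8 3.3
   vertex 0.6 3.3 0.8
  endloop
 endfacet
 facet normal 0.221 0.311 -0.924
  outer loop
   vertex 1.2 2.0 0.4
   vertex 3.7 3.2 1.4
   vertex 3.6 0.0 0.3
  endloop
 endfacet
 facet normal 0.188 0.367 -0.911
  outer loop
   vertex 1.2 2.0 0.4
   vertex 0.6 3.3 0.8
   vertex 3.7 3.2 1.4
  endloop
 endfacet
 facet normal -0.357 -0.386 -0.851
  outer loop
   vertex 1.2 2.0 0.4
   vertex 3.6 0.0 0.3
   vertex 0.7 0.7 1.2
  endloop
 endfacet
 facet normal -0.731 -0.131 -0.670
  outer loop
   vertex 1.2 2.0 0.4
   vertex 0.7 0.7 1.2
   vertex 0.6 3.3 0.8
  endloop
 endfacet
 facet normal -0.742 0.380 0.553
  outer loop
   vertex 2.2 4.8 3.1
   vertex 0.3 0.8 3.3
   vertex 2.2 3.2 4.2
  endloop
 endfacet
 facet normal 0.838 0.309 0.449
  outer loop
   vertex 2.2 4.8 3.1
   vertex 2.2 3.2 4.2
   vertex 3.7 3.2 1.4
  endloop
 endfacet
 facet normal 0.143 0.781 -0.609
  outer loop
   vertex 2.2 4.8 3.1
   vertex 3.7 3.2 1.4
   vertex 0.6 3.3 0.8
  endloop
 endfacet
 facet normal -0.957 0.255 0.140
  outer loop
   vertex 0.5 2.1 2.3
   vertex 0.6 3.3 0.8
   vertex 0.3 0.8 3.3
  endloop
 endfacet
 facet normal -0.831 0.413 0.371
  outer loop
   vertex 0.5 2.1 2.3
   vertex 0.3 0.8 3.3
   vertex 2.2 4.8 3.1
  endloop
 endfacet
 facet normal -0.845 0.444 0.299
  outer loop
   vertex 0.5 2.1 2.3
   vertex 2.2 4.8 3.1
   vertex 0.6 3.3 0.8
  endloop
 endfacet
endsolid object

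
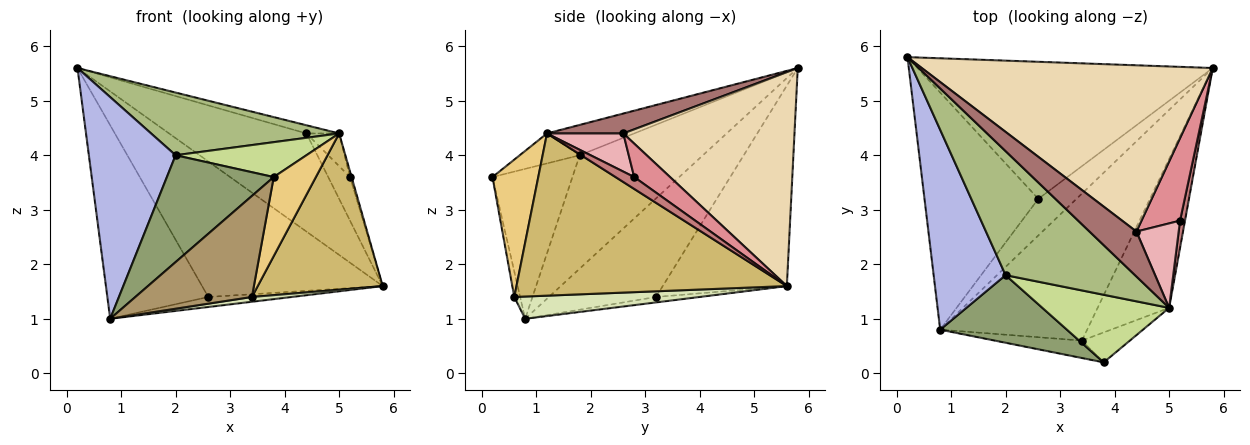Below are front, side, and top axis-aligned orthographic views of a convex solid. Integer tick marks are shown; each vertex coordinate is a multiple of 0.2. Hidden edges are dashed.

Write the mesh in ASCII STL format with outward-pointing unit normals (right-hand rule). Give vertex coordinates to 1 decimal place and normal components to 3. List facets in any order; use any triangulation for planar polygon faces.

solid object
 facet normal -0.435 0.633 -0.640
  outer loop
   vertex 2.6 3.2 1.4
   vertex 0.2 5.8 5.6
   vertex 5.8 5.6 1.6
  endloop
 endfacet
 facet normal -0.557 0.525 -0.643
  outer loop
   vertex 2.6 3.2 1.4
   vertex 0.8 0.8 1.0
   vertex 0.2 5.8 5.6
  endloop
 endfacet
 facet normal -0.136 0.262 -0.955
  outer loop
   vertex 2.6 3.2 1.4
   vertex 5.8 5.6 1.6
   vertex 0.8 0.8 1.0
  endloop
 endfacet
 facet normal -0.726 -0.511 0.461
  outer loop
   vertex 2.0 1.8 4.0
   vertex 0.2 5.8 5.6
   vertex 0.8 0.8 1.0
  endloop
 endfacet
 facet normal -0.534 -0.714 0.452
  outer loop
   vertex 2.0 1.8 4.0
   vertex 0.8 0.8 1.0
   vertex 3.8 0.2 3.6
  endloop
 endfacet
 facet normal -0.205 -0.442 0.874
  outer loop
   vertex 2.0 1.8 4.0
   vertex 5.0 1.2 4.4
   vertex 0.2 5.8 5.6
  endloop
 endfacet
 facet normal -0.206 -0.449 0.870
  outer loop
   vertex 2.0 1.8 4.0
   vertex 3.8 0.2 3.6
   vertex 5.0 1.2 4.4
  endloop
 endfacet
 facet normal 0.150 -0.032 -0.988
  outer loop
   vertex 3.4 0.6 1.4
   vertex 0.8 0.8 1.0
   vertex 5.8 5.6 1.6
  endloop
 endfacet
 facet normal -0.050 -0.984 -0.170
  outer loop
   vertex 3.4 0.6 1.4
   vertex 3.8 0.2 3.6
   vertex 0.8 0.8 1.0
  endloop
 endfacet
 facet normal 0.843 -0.390 -0.372
  outer loop
   vertex 3.4 0.6 1.4
   vertex 5.8 5.6 1.6
   vertex 5.0 1.2 4.4
  endloop
 endfacet
 facet normal 0.713 -0.656 -0.249
  outer loop
   vertex 3.4 0.6 1.4
   vertex 5.0 1.2 4.4
   vertex 3.8 0.2 3.6
  endloop
 endfacet
 facet normal 0.535 0.429 0.728
  outer loop
   vertex 4.4 2.6 4.4
   vertex 5.8 5.6 1.6
   vertex 0.2 5.8 5.6
  endloop
 endfacet
 facet normal 0.385 0.165 0.908
  outer loop
   vertex 4.4 2.6 4.4
   vertex 0.2 5.8 5.6
   vertex 5.0 1.2 4.4
  endloop
 endfacet
 facet normal 0.920 0.077 0.383
  outer loop
   vertex 5.2 2.8 3.6
   vertex 5.0 1.2 4.4
   vertex 5.8 5.6 1.6
  endloop
 endfacet
 facet normal 0.609 0.371 0.701
  outer loop
   vertex 5.2 2.8 3.6
   vertex 5.8 5.6 1.6
   vertex 4.4 2.6 4.4
  endloop
 endfacet
 facet normal 0.644 0.276 0.713
  outer loop
   vertex 5.2 2.8 3.6
   vertex 4.4 2.6 4.4
   vertex 5.0 1.2 4.4
  endloop
 endfacet
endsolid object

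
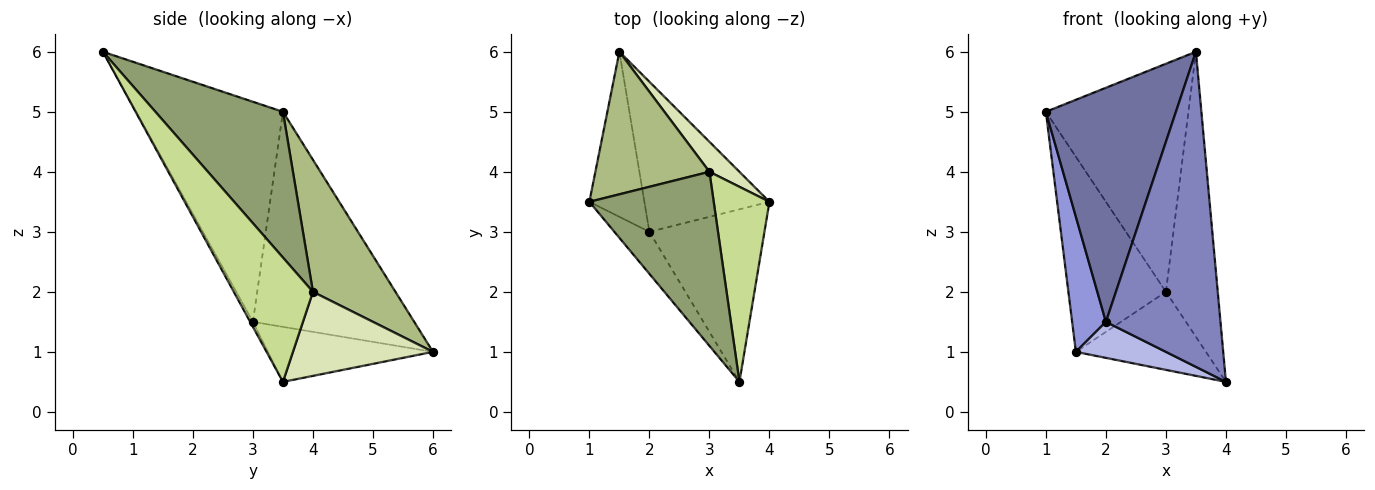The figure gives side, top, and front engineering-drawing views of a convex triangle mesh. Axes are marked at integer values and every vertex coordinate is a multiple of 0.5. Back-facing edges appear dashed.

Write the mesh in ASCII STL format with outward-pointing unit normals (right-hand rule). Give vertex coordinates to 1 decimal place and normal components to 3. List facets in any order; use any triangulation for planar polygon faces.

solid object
 facet normal -0.743 -0.659 -0.118
  outer loop
   vertex 2.0 3.0 1.5
   vertex 3.5 0.5 6.0
   vertex 1.0 3.5 5.0
  endloop
 endfacet
 facet normal -0.021 -0.877 -0.480
  outer loop
   vertex 2.0 3.0 1.5
   vertex 4.0 3.5 0.5
   vertex 3.5 0.5 6.0
  endloop
 endfacet
 facet normal -0.949 -0.199 -0.243
  outer loop
   vertex 2.0 3.0 1.5
   vertex 1.0 3.5 5.0
   vertex 1.5 6.0 1.0
  endloop
 endfacet
 facet normal -0.393 -0.215 -0.894
  outer loop
   vertex 2.0 3.0 1.5
   vertex 1.5 6.0 1.0
   vertex 4.0 3.5 0.5
  endloop
 endfacet
 facet normal 0.580 0.648 0.494
  outer loop
   vertex 3.0 4.0 2.0
   vertex 1.0 3.5 5.0
   vertex 3.5 0.5 6.0
  endloop
 endfacet
 facet normal 0.564 0.667 0.487
  outer loop
   vertex 3.0 4.0 2.0
   vertex 1.5 6.0 1.0
   vertex 1.0 3.5 5.0
  endloop
 endfacet
 facet normal 0.783 0.513 0.351
  outer loop
   vertex 3.0 4.0 2.0
   vertex 3.5 0.5 6.0
   vertex 4.0 3.5 0.5
  endloop
 endfacet
 facet normal 0.709 0.658 0.253
  outer loop
   vertex 3.0 4.0 2.0
   vertex 4.0 3.5 0.5
   vertex 1.5 6.0 1.0
  endloop
 endfacet
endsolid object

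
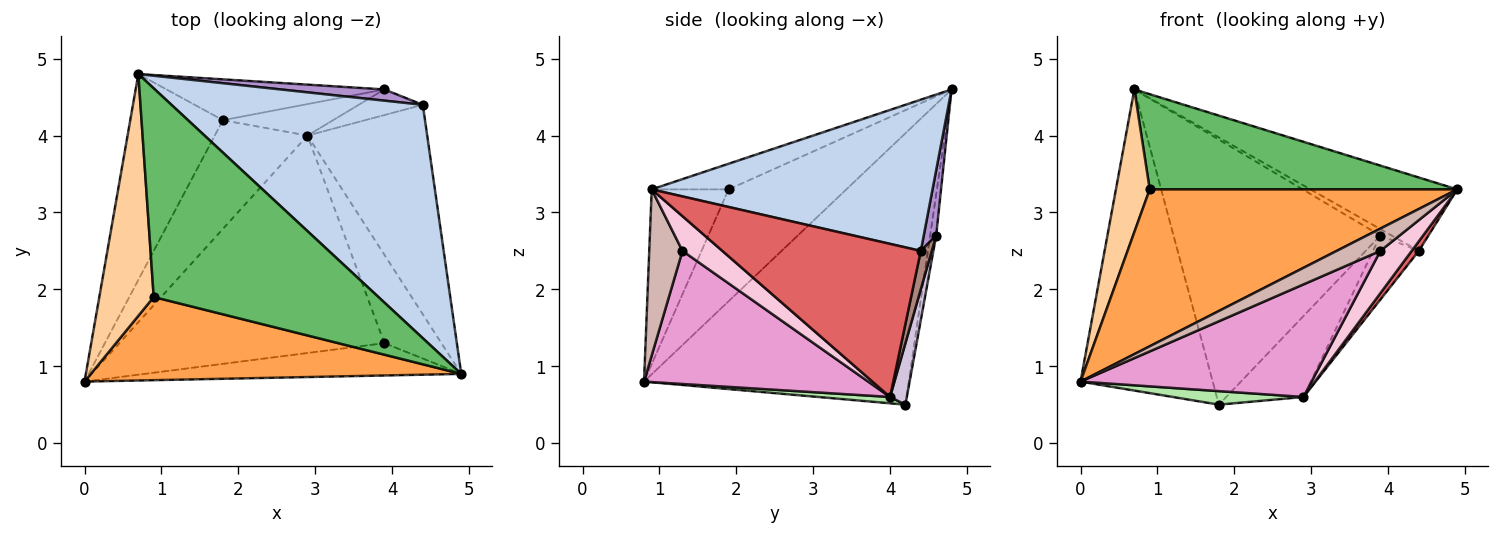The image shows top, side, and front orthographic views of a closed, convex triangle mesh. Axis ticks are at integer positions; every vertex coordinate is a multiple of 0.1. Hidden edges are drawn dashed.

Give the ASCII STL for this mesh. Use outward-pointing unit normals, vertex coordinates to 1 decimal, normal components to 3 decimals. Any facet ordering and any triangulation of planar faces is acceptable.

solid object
 facet normal -0.856 0.427 -0.292
  outer loop
   vertex 1.8 4.2 0.5
   vertex 0.0 0.8 0.8
   vertex 0.7 4.8 4.6
  endloop
 endfacet
 facet normal 0.498 0.260 0.827
  outer loop
   vertex 4.4 4.4 2.5
   vertex 0.7 4.8 4.6
   vertex 4.9 0.9 3.3
  endloop
 endfacet
 facet normal -0.216 -0.863 0.457
  outer loop
   vertex 0.9 1.9 3.3
   vertex 0.0 0.8 0.8
   vertex 4.9 0.9 3.3
  endloop
 endfacet
 facet normal -0.871 -0.250 0.423
  outer loop
   vertex 0.9 1.9 3.3
   vertex 0.7 4.8 4.6
   vertex 0.0 0.8 0.8
  endloop
 endfacet
 facet normal -0.103 -0.413 0.905
  outer loop
   vertex 0.9 1.9 3.3
   vertex 4.9 0.9 3.3
   vertex 0.7 4.8 4.6
  endloop
 endfacet
 facet normal 0.068 -0.123 -0.990
  outer loop
   vertex 2.9 4.0 0.6
   vertex 0.0 0.8 0.8
   vertex 1.8 4.2 0.5
  endloop
 endfacet
 facet normal 0.787 -0.028 -0.616
  outer loop
   vertex 2.9 4.0 0.6
   vertex 4.4 4.4 2.5
   vertex 4.9 0.9 3.3
  endloop
 endfacet
 facet normal -0.029 0.988 -0.152
  outer loop
   vertex 3.9 4.6 2.7
   vertex 1.8 4.2 0.5
   vertex 0.7 4.8 4.6
  endloop
 endfacet
 facet normal 0.479 0.437 0.761
  outer loop
   vertex 3.9 4.6 2.7
   vertex 0.7 4.8 4.6
   vertex 4.4 4.4 2.5
  endloop
 endfacet
 facet normal 0.198 0.913 -0.355
  outer loop
   vertex 3.9 4.6 2.7
   vertex 2.9 4.0 0.6
   vertex 1.8 4.2 0.5
  endloop
 endfacet
 facet normal 0.217 0.906 -0.362
  outer loop
   vertex 3.9 4.6 2.7
   vertex 4.4 4.4 2.5
   vertex 2.9 4.0 0.6
  endloop
 endfacet
 facet normal 0.396 -0.521 -0.756
  outer loop
   vertex 3.9 1.3 2.5
   vertex 4.9 0.9 3.3
   vertex 0.0 0.8 0.8
  endloop
 endfacet
 facet normal 0.407 -0.420 -0.811
  outer loop
   vertex 3.9 1.3 2.5
   vertex 0.0 0.8 0.8
   vertex 2.9 4.0 0.6
  endloop
 endfacet
 facet normal 0.481 -0.378 -0.791
  outer loop
   vertex 3.9 1.3 2.5
   vertex 2.9 4.0 0.6
   vertex 4.9 0.9 3.3
  endloop
 endfacet
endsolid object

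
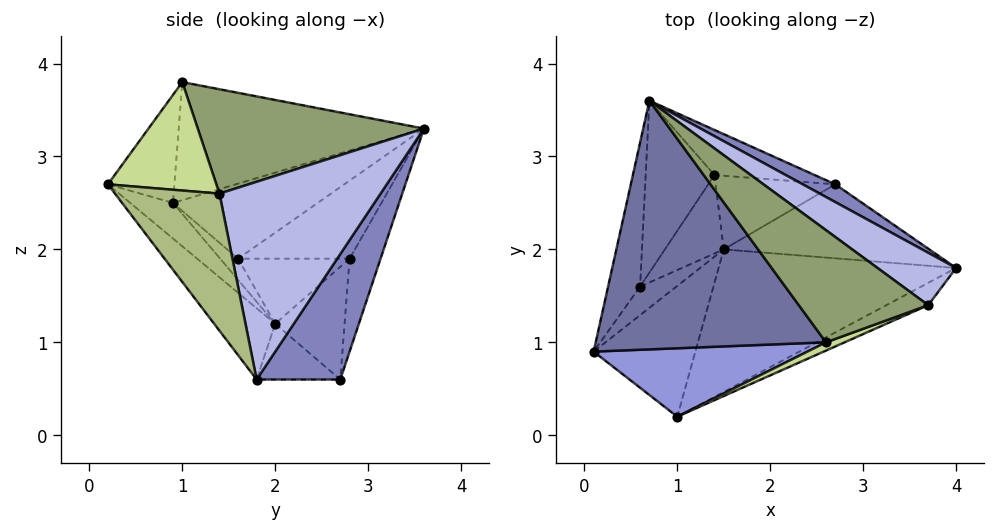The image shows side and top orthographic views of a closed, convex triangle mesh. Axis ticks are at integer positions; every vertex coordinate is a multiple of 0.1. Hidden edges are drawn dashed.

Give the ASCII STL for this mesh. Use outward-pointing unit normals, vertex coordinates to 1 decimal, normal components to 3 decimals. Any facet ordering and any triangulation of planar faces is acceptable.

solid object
 facet normal -0.450 -0.160 0.878
  outer loop
   vertex 2.6 1.0 3.8
   vertex 0.7 3.6 3.3
   vertex 0.1 0.9 2.5
  endloop
 endfacet
 facet normal 0.563 0.813 0.146
  outer loop
   vertex 2.7 2.7 0.6
   vertex 0.7 3.6 3.3
   vertex 4.0 1.8 0.6
  endloop
 endfacet
 facet normal -0.429 -0.309 0.849
  outer loop
   vertex 1.0 0.2 2.7
   vertex 2.6 1.0 3.8
   vertex 0.1 0.9 2.5
  endloop
 endfacet
 facet normal 0.610 0.755 0.242
  outer loop
   vertex 3.7 1.4 2.6
   vertex 4.0 1.8 0.6
   vertex 0.7 3.6 3.3
  endloop
 endfacet
 facet normal 0.536 0.520 0.665
  outer loop
   vertex 3.7 1.4 2.6
   vertex 0.7 3.6 3.3
   vertex 2.6 1.0 3.8
  endloop
 endfacet
 facet normal 0.399 -0.909 -0.122
  outer loop
   vertex 3.7 1.4 2.6
   vertex 1.0 0.2 2.7
   vertex 4.0 1.8 0.6
  endloop
 endfacet
 facet normal 0.407 -0.911 0.070
  outer loop
   vertex 3.7 1.4 2.6
   vertex 2.6 1.0 3.8
   vertex 1.0 0.2 2.7
  endloop
 endfacet
 facet normal -0.245 -0.354 -0.903
  outer loop
   vertex 1.5 2.0 1.2
   vertex 2.7 2.7 0.6
   vertex 4.0 1.8 0.6
  endloop
 endfacet
 facet normal -0.271 -0.571 -0.775
  outer loop
   vertex 1.5 2.0 1.2
   vertex 1.0 0.2 2.7
   vertex 0.1 0.9 2.5
  endloop
 endfacet
 facet normal -0.233 -0.583 -0.778
  outer loop
   vertex 1.5 2.0 1.2
   vertex 4.0 1.8 0.6
   vertex 1.0 0.2 2.7
  endloop
 endfacet
 facet normal -0.876 0.305 -0.374
  outer loop
   vertex 0.6 1.6 1.9
   vertex 0.1 0.9 2.5
   vertex 0.7 3.6 3.3
  endloop
 endfacet
 facet normal -0.470 -0.357 -0.808
  outer loop
   vertex 0.6 1.6 1.9
   vertex 1.5 2.0 1.2
   vertex 0.1 0.9 2.5
  endloop
 endfacet
 facet normal -0.560 0.567 -0.604
  outer loop
   vertex 1.4 2.8 1.9
   vertex 0.7 3.6 3.3
   vertex 2.7 2.7 0.6
  endloop
 endfacet
 facet normal -0.600 0.483 -0.638
  outer loop
   vertex 1.4 2.8 1.9
   vertex 2.7 2.7 0.6
   vertex 1.5 2.0 1.2
  endloop
 endfacet
 facet normal -0.671 0.447 -0.591
  outer loop
   vertex 1.4 2.8 1.9
   vertex 0.6 1.6 1.9
   vertex 0.7 3.6 3.3
  endloop
 endfacet
 facet normal -0.665 0.443 -0.601
  outer loop
   vertex 1.4 2.8 1.9
   vertex 1.5 2.0 1.2
   vertex 0.6 1.6 1.9
  endloop
 endfacet
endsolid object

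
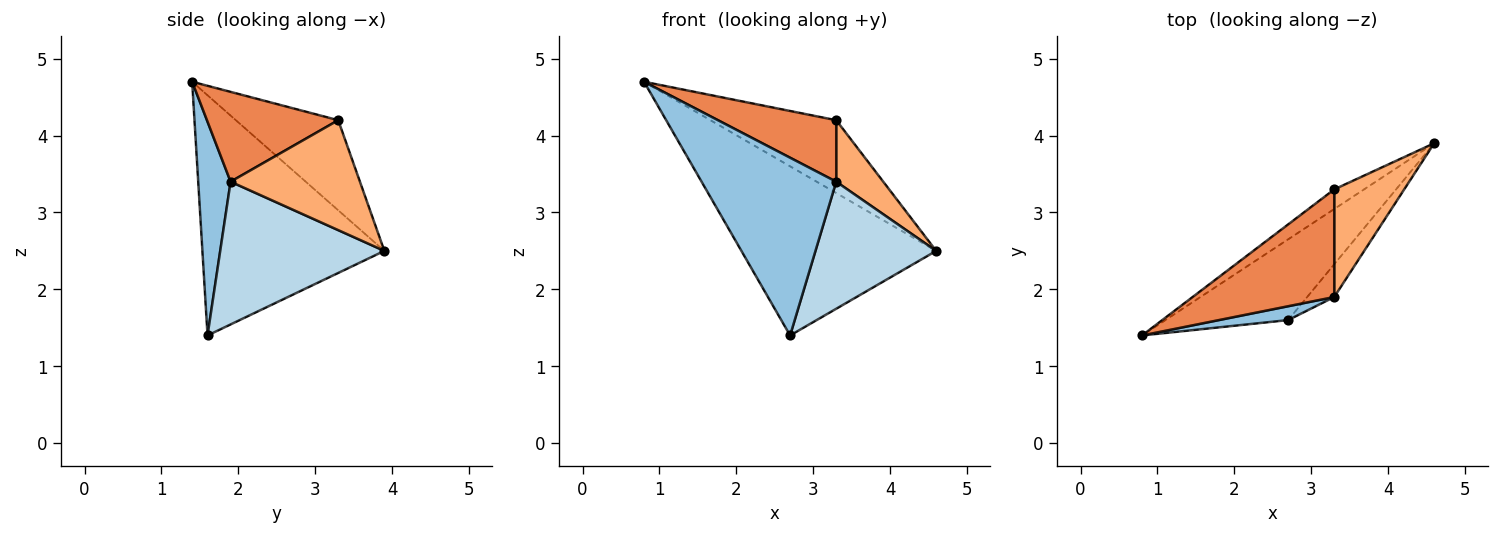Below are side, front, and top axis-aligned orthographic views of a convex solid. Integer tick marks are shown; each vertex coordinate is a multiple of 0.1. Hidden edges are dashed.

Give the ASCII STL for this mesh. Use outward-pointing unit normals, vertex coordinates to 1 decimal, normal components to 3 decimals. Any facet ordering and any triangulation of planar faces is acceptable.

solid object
 facet normal -0.645 0.690 -0.329
  outer loop
   vertex 2.7 1.6 1.4
   vertex 0.8 1.4 4.7
   vertex 4.6 3.9 2.5
  endloop
 endfacet
 facet normal 0.233 -0.970 0.075
  outer loop
   vertex 3.3 1.9 3.4
   vertex 0.8 1.4 4.7
   vertex 2.7 1.6 1.4
  endloop
 endfacet
 facet normal 0.796 -0.586 -0.151
  outer loop
   vertex 3.3 1.9 3.4
   vertex 2.7 1.6 1.4
   vertex 4.6 3.9 2.5
  endloop
 endfacet
 facet normal -0.618 0.759 -0.205
  outer loop
   vertex 3.3 3.3 4.2
   vertex 4.6 3.9 2.5
   vertex 0.8 1.4 4.7
  endloop
 endfacet
 facet normal 0.482 -0.435 0.761
  outer loop
   vertex 3.3 3.3 4.2
   vertex 0.8 1.4 4.7
   vertex 3.3 1.9 3.4
  endloop
 endfacet
 facet normal 0.807 -0.293 0.513
  outer loop
   vertex 3.3 3.3 4.2
   vertex 3.3 1.9 3.4
   vertex 4.6 3.9 2.5
  endloop
 endfacet
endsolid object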